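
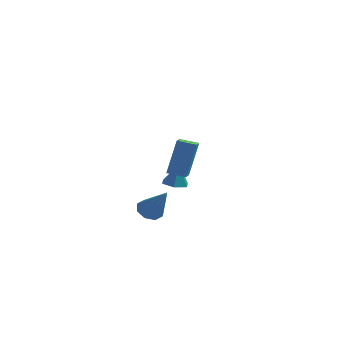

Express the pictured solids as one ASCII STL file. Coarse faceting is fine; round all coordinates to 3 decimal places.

solid 
facet normal -0.515 0.320 -0.795
outer loop
vertex -0.941 -3.602 -0.949
vertex -1.554 -3.661 -0.576
vertex -1.07 -3.138 -0.679
endloop
endfacet
facet normal 0.945 0.314 -0.088
outer loop
vertex -0.941 -3.602 -0.949
vertex -1.07 -3.138 -0.679
vertex -0.526 -4.299 1.016
endloop
endfacet
facet normal -0.514 0.319 -0.796
outer loop
vertex -1.07 -3.138 -0.679
vertex -1.554 -3.661 -0.576
vertex -1.482 -2.981 -0.35
endloop
endfacet
facet normal 0.559 0.757 0.339
outer loop
vertex -1.07 -3.138 -0.679
vertex -1.482 -2.981 -0.35
vertex -0.526 -4.299 1.016
endloop
endfacet
facet normal -0.515 0.319 -0.796
outer loop
vertex -1.482 -2.981 -0.35
vertex -1.554 -3.661 -0.576
vertex -1.937 -3.222 -0.152
endloop
endfacet
facet normal -0.059 0.698 0.714
outer loop
vertex -1.482 -2.981 -0.35
vertex -1.937 -3.222 -0.152
vertex -0.526 -4.299 1.016
endloop
endfacet
facet normal -0.514 0.320 -0.796
outer loop
vertex -1.937 -3.222 -0.152
vertex -1.554 -3.661 -0.576
vertex -2.168 -3.72 -0.203
endloop
endfacet
facet normal -0.548 0.170 0.819
outer loop
vertex -1.937 -3.222 -0.152
vertex -2.168 -3.72 -0.203
vertex -0.526 -4.299 1.016
endloop
endfacet
facet normal -0.514 0.319 -0.796
outer loop
vertex -2.168 -3.72 -0.203
vertex -1.554 -3.661 -0.576
vertex -2.039 -4.183 -0.472
endloop
endfacet
facet normal -0.620 -0.516 0.591
outer loop
vertex -2.168 -3.72 -0.203
vertex -2.039 -4.183 -0.472
vertex -0.526 -4.299 1.016
endloop
endfacet
facet normal -0.514 0.319 -0.796
outer loop
vertex -2.039 -4.183 -0.472
vertex -1.554 -3.661 -0.576
vertex -1.626 -4.34 -0.802
endloop
endfacet
facet normal -0.234 -0.958 0.163
outer loop
vertex -2.039 -4.183 -0.472
vertex -1.626 -4.34 -0.802
vertex -0.526 -4.299 1.016
endloop
endfacet
facet normal -0.514 0.319 -0.796
outer loop
vertex -1.626 -4.34 -0.802
vertex -1.554 -3.661 -0.576
vertex -1.172 -4.1 -0.999
endloop
endfacet
facet normal 0.383 -0.899 -0.212
outer loop
vertex -1.626 -4.34 -0.802
vertex -1.172 -4.1 -0.999
vertex -0.526 -4.299 1.016
endloop
endfacet
facet normal -0.515 0.319 -0.796
outer loop
vertex -1.172 -4.1 -0.999
vertex -1.554 -3.661 -0.576
vertex -0.941 -3.602 -0.949
endloop
endfacet
facet normal 0.872 -0.373 -0.316
outer loop
vertex -1.172 -4.1 -0.999
vertex -0.941 -3.602 -0.949
vertex -0.526 -4.299 1.016
endloop
endfacet
facet normal -0.144 -0.127 -0.981
outer loop
vertex -1.609 3.66 -2.139
vertex -2.158 3.184 -1.997
vertex -2.303 3.906 -2.069
endloop
endfacet
facet normal 0.346 0.899 0.268
outer loop
vertex -1.609 3.66 -2.139
vertex -2.303 3.906 -2.069
vertex -1.962 3.356 -0.663
endloop
endfacet
facet normal -0.144 -0.127 -0.981
outer loop
vertex -2.303 3.906 -2.069
vertex -2.158 3.184 -1.997
vertex -2.852 3.431 -1.927
endloop
endfacet
facet normal -0.530 0.738 0.417
outer loop
vertex -2.303 3.906 -2.069
vertex -2.852 3.431 -1.927
vertex -1.962 3.356 -0.663
endloop
endfacet
facet normal -0.144 -0.127 -0.981
outer loop
vertex -2.852 3.431 -1.927
vertex -2.158 3.184 -1.997
vertex -2.707 2.708 -1.855
endloop
endfacet
facet normal -0.816 -0.107 0.568
outer loop
vertex -2.852 3.431 -1.927
vertex -2.707 2.708 -1.855
vertex -1.962 3.356 -0.663
endloop
endfacet
facet normal -0.145 -0.126 -0.981
outer loop
vertex -2.707 2.708 -1.855
vertex -2.158 3.184 -1.997
vertex -2.013 2.462 -1.926
endloop
endfacet
facet normal -0.222 -0.792 0.569
outer loop
vertex -2.707 2.708 -1.855
vertex -2.013 2.462 -1.926
vertex -1.962 3.356 -0.663
endloop
endfacet
facet normal -0.145 -0.126 -0.981
outer loop
vertex -2.013 2.462 -1.926
vertex -2.158 3.184 -1.997
vertex -1.464 2.938 -2.068
endloop
endfacet
facet normal 0.654 -0.630 0.419
outer loop
vertex -2.013 2.462 -1.926
vertex -1.464 2.938 -2.068
vertex -1.962 3.356 -0.663
endloop
endfacet
facet normal -0.145 -0.126 -0.981
outer loop
vertex -1.464 2.938 -2.068
vertex -2.158 3.184 -1.997
vertex -1.609 3.66 -2.139
endloop
endfacet
facet normal 0.939 0.215 0.269
outer loop
vertex -1.464 2.938 -2.068
vertex -1.609 3.66 -2.139
vertex -1.962 3.356 -0.663
endloop
endfacet
facet normal -0.980 -0.052 0.190
outer loop
vertex -0.469 -2.776 3.783
vertex -0.58 -1.81 3.475
vertex -0.802 -3.42 1.887
endloop
endfacet
facet normal 0.109 -0.947 0.303
outer loop
vertex 0.14 -3.37 1.705
vertex -0.469 -2.776 3.783
vertex -0.802 -3.42 1.887
endloop
endfacet
facet normal -0.980 -0.052 0.190
outer loop
vertex -0.802 -3.42 1.887
vertex -0.58 -1.81 3.475
vertex -0.913 -2.454 1.579
endloop
endfacet
facet normal -0.164 -0.317 -0.934
outer loop
vertex -0.913 -2.454 1.579
vertex 0.14 -3.37 1.705
vertex -0.802 -3.42 1.887
endloop
endfacet
facet normal 0.164 0.317 0.934
outer loop
vertex -0.469 -2.776 3.783
vertex 0.362 -1.76 3.293
vertex -0.58 -1.81 3.475
endloop
endfacet
facet normal 0.109 -0.947 0.303
outer loop
vertex 0.473 -2.726 3.601
vertex -0.469 -2.776 3.783
vertex 0.14 -3.37 1.705
endloop
endfacet
facet normal 0.164 0.317 0.934
outer loop
vertex 0.473 -2.726 3.601
vertex 0.362 -1.76 3.293
vertex -0.469 -2.776 3.783
endloop
endfacet
facet normal -0.109 0.947 -0.303
outer loop
vertex -0.58 -1.81 3.475
vertex 0.362 -1.76 3.293
vertex -0.913 -2.454 1.579
endloop
endfacet
facet normal -0.164 -0.317 -0.934
outer loop
vertex 0.029 -2.404 1.397
vertex 0.14 -3.37 1.705
vertex -0.913 -2.454 1.579
endloop
endfacet
facet normal -0.109 0.947 -0.303
outer loop
vertex -0.913 -2.454 1.579
vertex 0.362 -1.76 3.293
vertex 0.029 -2.404 1.397
endloop
endfacet
facet normal 0.980 0.052 -0.190
outer loop
vertex 0.029 -2.404 1.397
vertex 0.473 -2.726 3.601
vertex 0.14 -3.37 1.705
endloop
endfacet
facet normal 0.980 0.052 -0.190
outer loop
vertex 0.362 -1.76 3.293
vertex 0.473 -2.726 3.601
vertex 0.029 -2.404 1.397
endloop
endfacet

endsolid


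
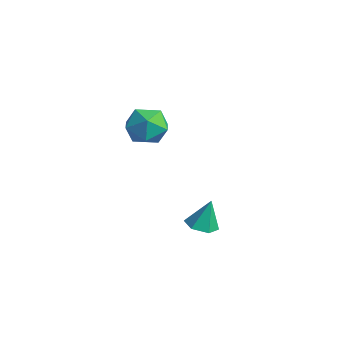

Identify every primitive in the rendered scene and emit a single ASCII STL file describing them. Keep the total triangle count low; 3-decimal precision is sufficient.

solid 
facet normal -0.963 0.155 -0.220
outer loop
vertex -3.082 1.953 1.904
vertex -3.366 1.135 2.573
vertex -3.29 2.156 2.959
endloop
endfacet
facet normal -0.592 0.762 -0.263
outer loop
vertex -3.082 1.953 1.904
vertex -3.29 2.156 2.959
vertex -2.444 2.642 2.465
endloop
endfacet
facet normal -0.069 0.668 -0.741
outer loop
vertex -3.082 1.953 1.904
vertex -2.444 2.642 2.465
vertex -1.997 1.921 1.774
endloop
endfacet
facet normal -0.119 0.002 -0.993
outer loop
vertex -3.082 1.953 1.904
vertex -1.997 1.921 1.774
vertex -2.567 0.991 1.84
endloop
endfacet
facet normal -0.672 -0.315 -0.670
outer loop
vertex -3.082 1.953 1.904
vertex -2.567 0.991 1.84
vertex -3.366 1.135 2.573
endloop
endfacet
facet normal -0.289 0.882 0.373
outer loop
vertex -2.444 2.642 2.465
vertex -3.29 2.156 2.959
vertex -2.333 2.249 3.48
endloop
endfacet
facet normal -0.891 -0.101 0.443
outer loop
vertex -3.29 2.156 2.959
vertex -3.366 1.135 2.573
vertex -2.903 1.319 3.546
endloop
endfacet
facet normal -0.419 -0.861 -0.288
outer loop
vertex -3.366 1.135 2.573
vertex -2.567 0.991 1.84
vertex -2.456 0.598 2.855
endloop
endfacet
facet normal 0.474 -0.348 -0.809
outer loop
vertex -2.567 0.991 1.84
vertex -1.997 1.921 1.774
vertex -1.61 1.084 2.361
endloop
endfacet
facet normal 0.555 0.729 -0.402
outer loop
vertex -1.997 1.921 1.774
vertex -2.444 2.642 2.465
vertex -1.534 2.105 2.747
endloop
endfacet
facet normal 0.119 -0.002 0.993
outer loop
vertex -1.818 1.287 3.416
vertex -2.333 2.249 3.48
vertex -2.903 1.319 3.546
endloop
endfacet
facet normal 0.069 -0.668 0.741
outer loop
vertex -1.818 1.287 3.416
vertex -2.903 1.319 3.546
vertex -2.456 0.598 2.855
endloop
endfacet
facet normal 0.592 -0.762 0.263
outer loop
vertex -1.818 1.287 3.416
vertex -2.456 0.598 2.855
vertex -1.61 1.084 2.361
endloop
endfacet
facet normal 0.963 -0.155 0.220
outer loop
vertex -1.818 1.287 3.416
vertex -1.61 1.084 2.361
vertex -1.534 2.105 2.747
endloop
endfacet
facet normal 0.672 0.315 0.670
outer loop
vertex -1.818 1.287 3.416
vertex -1.534 2.105 2.747
vertex -2.333 2.249 3.48
endloop
endfacet
facet normal -0.474 0.348 0.809
outer loop
vertex -2.903 1.319 3.546
vertex -2.333 2.249 3.48
vertex -3.29 2.156 2.959
endloop
endfacet
facet normal -0.555 -0.729 0.402
outer loop
vertex -2.456 0.598 2.855
vertex -2.903 1.319 3.546
vertex -3.366 1.135 2.573
endloop
endfacet
facet normal 0.289 -0.882 -0.373
outer loop
vertex -1.61 1.084 2.361
vertex -2.456 0.598 2.855
vertex -2.567 0.991 1.84
endloop
endfacet
facet normal 0.891 0.101 -0.443
outer loop
vertex -1.534 2.105 2.747
vertex -1.61 1.084 2.361
vertex -1.997 1.921 1.774
endloop
endfacet
facet normal 0.419 0.861 0.288
outer loop
vertex -2.333 2.249 3.48
vertex -1.534 2.105 2.747
vertex -2.444 2.642 2.465
endloop
endfacet
facet normal -0.050 -0.298 -0.953
outer loop
vertex 3.578 0.979 -0.264
vertex 2.845 1.079 -0.257
vertex 3.291 1.635 -0.454
endloop
endfacet
facet normal 0.859 0.448 0.247
outer loop
vertex 3.578 0.979 -0.264
vertex 3.291 1.635 -0.454
vertex 2.915 1.501 1.097
endloop
endfacet
facet normal -0.051 -0.297 -0.954
outer loop
vertex 3.291 1.635 -0.454
vertex 2.845 1.079 -0.257
vertex 2.558 1.735 -0.446
endloop
endfacet
facet normal 0.135 0.984 0.118
outer loop
vertex 3.291 1.635 -0.454
vertex 2.558 1.735 -0.446
vertex 2.915 1.501 1.097
endloop
endfacet
facet normal -0.049 -0.296 -0.954
outer loop
vertex 2.558 1.735 -0.446
vertex 2.845 1.079 -0.257
vertex 2.111 1.179 -0.25
endloop
endfacet
facet normal -0.705 0.659 0.263
outer loop
vertex 2.558 1.735 -0.446
vertex 2.111 1.179 -0.25
vertex 2.915 1.501 1.097
endloop
endfacet
facet normal -0.050 -0.298 -0.953
outer loop
vertex 2.111 1.179 -0.25
vertex 2.845 1.079 -0.257
vertex 2.398 0.523 -0.06
endloop
endfacet
facet normal -0.819 -0.203 0.537
outer loop
vertex 2.111 1.179 -0.25
vertex 2.398 0.523 -0.06
vertex 2.915 1.501 1.097
endloop
endfacet
facet normal -0.051 -0.297 -0.954
outer loop
vertex 2.398 0.523 -0.06
vertex 2.845 1.079 -0.257
vertex 3.131 0.423 -0.068
endloop
endfacet
facet normal -0.094 -0.739 0.667
outer loop
vertex 2.398 0.523 -0.06
vertex 3.131 0.423 -0.068
vertex 2.915 1.501 1.097
endloop
endfacet
facet normal -0.050 -0.296 -0.954
outer loop
vertex 3.131 0.423 -0.068
vertex 2.845 1.079 -0.257
vertex 3.578 0.979 -0.264
endloop
endfacet
facet normal 0.745 -0.415 0.522
outer loop
vertex 3.131 0.423 -0.068
vertex 3.578 0.979 -0.264
vertex 2.915 1.501 1.097
endloop
endfacet

endsolid


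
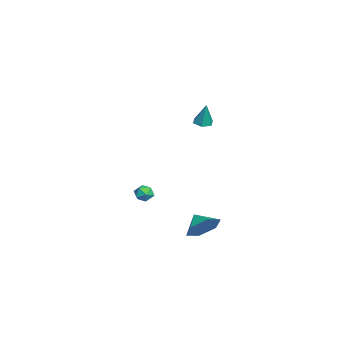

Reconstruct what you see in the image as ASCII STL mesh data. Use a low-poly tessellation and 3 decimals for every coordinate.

solid 
facet normal -0.234 -0.132 -0.963
outer loop
vertex -1.941 3.431 2.767
vertex -2.256 2.976 2.906
vertex -2.494 3.494 2.893
endloop
endfacet
facet normal 0.150 0.974 0.171
outer loop
vertex -1.941 3.431 2.767
vertex -2.494 3.494 2.893
vertex -1.924 3.164 4.274
endloop
endfacet
facet normal -0.233 -0.131 -0.964
outer loop
vertex -2.494 3.494 2.893
vertex -2.256 2.976 2.906
vertex -2.808 3.039 3.031
endloop
endfacet
facet normal -0.680 0.598 0.424
outer loop
vertex -2.494 3.494 2.893
vertex -2.808 3.039 3.031
vertex -1.924 3.164 4.274
endloop
endfacet
facet normal -0.233 -0.133 -0.963
outer loop
vertex -2.808 3.039 3.031
vertex -2.256 2.976 2.906
vertex -2.57 2.521 3.045
endloop
endfacet
facet normal -0.753 -0.331 0.569
outer loop
vertex -2.808 3.039 3.031
vertex -2.57 2.521 3.045
vertex -1.924 3.164 4.274
endloop
endfacet
facet normal -0.233 -0.133 -0.963
outer loop
vertex -2.57 2.521 3.045
vertex -2.256 2.976 2.906
vertex -2.018 2.458 2.92
endloop
endfacet
facet normal 0.003 -0.887 0.462
outer loop
vertex -2.57 2.521 3.045
vertex -2.018 2.458 2.92
vertex -1.924 3.164 4.274
endloop
endfacet
facet normal -0.233 -0.133 -0.963
outer loop
vertex -2.018 2.458 2.92
vertex -2.256 2.976 2.906
vertex -1.703 2.913 2.781
endloop
endfacet
facet normal 0.833 -0.513 0.209
outer loop
vertex -2.018 2.458 2.92
vertex -1.703 2.913 2.781
vertex -1.924 3.164 4.274
endloop
endfacet
facet normal -0.233 -0.133 -0.963
outer loop
vertex -1.703 2.913 2.781
vertex -2.256 2.976 2.906
vertex -1.941 3.431 2.767
endloop
endfacet
facet normal 0.906 0.418 0.064
outer loop
vertex -1.703 2.913 2.781
vertex -1.941 3.431 2.767
vertex -1.924 3.164 4.274
endloop
endfacet
facet normal -0.866 0.335 -0.371
outer loop
vertex -4.055 -0.019 -3.687
vertex -4.368 -0.442 -3.338
vertex -4.246 0.131 -3.105
endloop
endfacet
facet normal -0.381 0.858 -0.346
outer loop
vertex -4.055 -0.019 -3.687
vertex -4.246 0.131 -3.105
vertex -3.673 0.305 -3.304
endloop
endfacet
facet normal 0.183 0.653 -0.735
outer loop
vertex -4.055 -0.019 -3.687
vertex -3.673 0.305 -3.304
vertex -3.441 -0.161 -3.66
endloop
endfacet
facet normal 0.045 0.006 -0.999
outer loop
vertex -4.055 -0.019 -3.687
vertex -3.441 -0.161 -3.66
vertex -3.87 -0.623 -3.682
endloop
endfacet
facet normal -0.604 -0.191 -0.774
outer loop
vertex -4.055 -0.019 -3.687
vertex -3.87 -0.623 -3.682
vertex -4.368 -0.442 -3.338
endloop
endfacet
facet normal -0.168 0.929 0.330
outer loop
vertex -3.673 0.305 -3.304
vertex -4.246 0.131 -3.105
vertex -3.75 0.083 -2.718
endloop
endfacet
facet normal -0.953 0.084 0.292
outer loop
vertex -4.246 0.131 -3.105
vertex -4.368 -0.442 -3.338
vertex -4.179 -0.379 -2.74
endloop
endfacet
facet normal -0.528 -0.769 -0.361
outer loop
vertex -4.368 -0.442 -3.338
vertex -3.87 -0.623 -3.682
vertex -3.947 -0.845 -3.096
endloop
endfacet
facet normal 0.522 -0.450 -0.725
outer loop
vertex -3.87 -0.623 -3.682
vertex -3.441 -0.161 -3.66
vertex -3.374 -0.671 -3.295
endloop
endfacet
facet normal 0.744 0.598 -0.298
outer loop
vertex -3.441 -0.161 -3.66
vertex -3.673 0.305 -3.304
vertex -3.252 -0.098 -3.062
endloop
endfacet
facet normal -0.045 -0.006 0.999
outer loop
vertex -3.565 -0.521 -2.713
vertex -3.75 0.083 -2.718
vertex -4.179 -0.379 -2.74
endloop
endfacet
facet normal -0.183 -0.653 0.735
outer loop
vertex -3.565 -0.521 -2.713
vertex -4.179 -0.379 -2.74
vertex -3.947 -0.845 -3.096
endloop
endfacet
facet normal 0.381 -0.858 0.346
outer loop
vertex -3.565 -0.521 -2.713
vertex -3.947 -0.845 -3.096
vertex -3.374 -0.671 -3.295
endloop
endfacet
facet normal 0.866 -0.335 0.371
outer loop
vertex -3.565 -0.521 -2.713
vertex -3.374 -0.671 -3.295
vertex -3.252 -0.098 -3.062
endloop
endfacet
facet normal 0.604 0.191 0.774
outer loop
vertex -3.565 -0.521 -2.713
vertex -3.252 -0.098 -3.062
vertex -3.75 0.083 -2.718
endloop
endfacet
facet normal -0.522 0.450 0.725
outer loop
vertex -4.179 -0.379 -2.74
vertex -3.75 0.083 -2.718
vertex -4.246 0.131 -3.105
endloop
endfacet
facet normal -0.744 -0.598 0.298
outer loop
vertex -3.947 -0.845 -3.096
vertex -4.179 -0.379 -2.74
vertex -4.368 -0.442 -3.338
endloop
endfacet
facet normal 0.168 -0.929 -0.330
outer loop
vertex -3.374 -0.671 -3.295
vertex -3.947 -0.845 -3.096
vertex -3.87 -0.623 -3.682
endloop
endfacet
facet normal 0.953 -0.084 -0.292
outer loop
vertex -3.252 -0.098 -3.062
vertex -3.374 -0.671 -3.295
vertex -3.441 -0.161 -3.66
endloop
endfacet
facet normal 0.528 0.769 0.361
outer loop
vertex -3.75 0.083 -2.718
vertex -3.252 -0.098 -3.062
vertex -3.673 0.305 -3.304
endloop
endfacet
facet normal 0.686 0.472 -0.553
outer loop
vertex 0.859 3.327 -2.943
vertex 0.327 3.08 -3.814
vertex 0.118 3.976 -3.308
endloop
endfacet
facet normal -0.301 0.183 0.936
outer loop
vertex 0.859 3.327 -2.943
vertex 0.118 3.976 -3.308
vertex -0.427 2.56 -3.206
endloop
endfacet
facet normal 0.686 0.472 -0.553
outer loop
vertex 0.118 3.976 -3.308
vertex 0.327 3.08 -3.814
vertex -0.414 3.729 -4.179
endloop
endfacet
facet normal -0.840 0.353 0.413
outer loop
vertex 0.118 3.976 -3.308
vertex -0.414 3.729 -4.179
vertex -0.427 2.56 -3.206
endloop
endfacet
facet normal 0.686 0.472 -0.553
outer loop
vertex -0.414 3.729 -4.179
vertex 0.327 3.08 -3.814
vertex -0.205 2.833 -4.685
endloop
endfacet
facet normal -0.977 -0.131 -0.171
outer loop
vertex -0.414 3.729 -4.179
vertex -0.205 2.833 -4.685
vertex -0.427 2.56 -3.206
endloop
endfacet
facet normal 0.686 0.473 -0.553
outer loop
vertex -0.205 2.833 -4.685
vertex 0.327 3.08 -3.814
vertex 0.536 2.184 -4.321
endloop
endfacet
facet normal -0.574 -0.785 -0.231
outer loop
vertex -0.205 2.833 -4.685
vertex 0.536 2.184 -4.321
vertex -0.427 2.56 -3.206
endloop
endfacet
facet normal 0.686 0.473 -0.553
outer loop
vertex 0.536 2.184 -4.321
vertex 0.327 3.08 -3.814
vertex 1.068 2.431 -3.45
endloop
endfacet
facet normal -0.035 -0.956 0.292
outer loop
vertex 0.536 2.184 -4.321
vertex 1.068 2.431 -3.45
vertex -0.427 2.56 -3.206
endloop
endfacet
facet normal 0.686 0.473 -0.553
outer loop
vertex 1.068 2.431 -3.45
vertex 0.327 3.08 -3.814
vertex 0.859 3.327 -2.943
endloop
endfacet
facet normal 0.102 -0.472 0.876
outer loop
vertex 1.068 2.431 -3.45
vertex 0.859 3.327 -2.943
vertex -0.427 2.56 -3.206
endloop
endfacet

endsolid


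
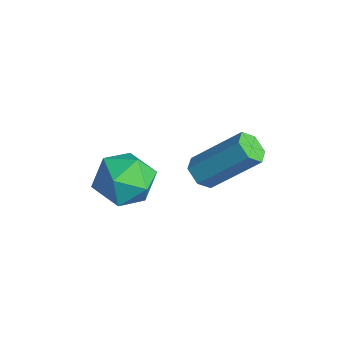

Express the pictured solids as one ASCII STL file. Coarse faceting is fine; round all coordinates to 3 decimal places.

solid 
facet normal -0.362 -0.630 -0.687
outer loop
vertex -2.771 2.455 0.884
vertex -3.221 2.768 0.834
vertex -2.783 2.863 0.516
endloop
endfacet
facet normal 0.932 -0.228 -0.283
outer loop
vertex -2.771 2.455 0.884
vertex -2.783 2.863 0.516
vertex -2.09 3.64 2.175
endloop
endfacet
facet normal 0.932 -0.228 -0.283
outer loop
vertex -2.09 3.64 2.175
vertex -2.783 2.863 0.516
vertex -2.102 4.048 1.807
endloop
endfacet
facet normal 0.363 0.630 0.687
outer loop
vertex -2.09 3.64 2.175
vertex -2.102 4.048 1.807
vertex -2.539 3.952 2.126
endloop
endfacet
facet normal -0.362 -0.630 -0.687
outer loop
vertex -2.783 2.863 0.516
vertex -3.221 2.768 0.834
vertex -3.233 3.176 0.466
endloop
endfacet
facet normal 0.448 0.528 -0.721
outer loop
vertex -2.783 2.863 0.516
vertex -3.233 3.176 0.466
vertex -2.102 4.048 1.807
endloop
endfacet
facet normal 0.448 0.528 -0.721
outer loop
vertex -2.102 4.048 1.807
vertex -3.233 3.176 0.466
vertex -2.552 4.361 1.757
endloop
endfacet
facet normal 0.362 0.631 0.686
outer loop
vertex -2.102 4.048 1.807
vertex -2.552 4.361 1.757
vertex -2.539 3.952 2.126
endloop
endfacet
facet normal -0.363 -0.630 -0.687
outer loop
vertex -3.233 3.176 0.466
vertex -3.221 2.768 0.834
vertex -3.67 3.08 0.785
endloop
endfacet
facet normal -0.486 0.756 -0.438
outer loop
vertex -3.233 3.176 0.466
vertex -3.67 3.08 0.785
vertex -2.552 4.361 1.757
endloop
endfacet
facet normal -0.486 0.756 -0.438
outer loop
vertex -2.552 4.361 1.757
vertex -3.67 3.08 0.785
vertex -2.989 4.265 2.076
endloop
endfacet
facet normal 0.362 0.631 0.686
outer loop
vertex -2.552 4.361 1.757
vertex -2.989 4.265 2.076
vertex -2.539 3.952 2.126
endloop
endfacet
facet normal -0.363 -0.630 -0.687
outer loop
vertex -3.67 3.08 0.785
vertex -3.221 2.768 0.834
vertex -3.658 2.672 1.153
endloop
endfacet
facet normal -0.932 0.228 0.283
outer loop
vertex -3.67 3.08 0.785
vertex -3.658 2.672 1.153
vertex -2.989 4.265 2.076
endloop
endfacet
facet normal -0.932 0.228 0.283
outer loop
vertex -2.989 4.265 2.076
vertex -3.658 2.672 1.153
vertex -2.977 3.857 2.444
endloop
endfacet
facet normal 0.362 0.630 0.687
outer loop
vertex -2.989 4.265 2.076
vertex -2.977 3.857 2.444
vertex -2.539 3.952 2.126
endloop
endfacet
facet normal -0.362 -0.631 -0.686
outer loop
vertex -3.658 2.672 1.153
vertex -3.221 2.768 0.834
vertex -3.208 2.359 1.203
endloop
endfacet
facet normal -0.448 -0.528 0.721
outer loop
vertex -3.658 2.672 1.153
vertex -3.208 2.359 1.203
vertex -2.977 3.857 2.444
endloop
endfacet
facet normal -0.448 -0.528 0.721
outer loop
vertex -2.977 3.857 2.444
vertex -3.208 2.359 1.203
vertex -2.527 3.544 2.494
endloop
endfacet
facet normal 0.362 0.630 0.687
outer loop
vertex -2.977 3.857 2.444
vertex -2.527 3.544 2.494
vertex -2.539 3.952 2.126
endloop
endfacet
facet normal -0.362 -0.631 -0.686
outer loop
vertex -3.208 2.359 1.203
vertex -3.221 2.768 0.834
vertex -2.771 2.455 0.884
endloop
endfacet
facet normal 0.486 -0.756 0.438
outer loop
vertex -3.208 2.359 1.203
vertex -2.771 2.455 0.884
vertex -2.527 3.544 2.494
endloop
endfacet
facet normal 0.486 -0.756 0.438
outer loop
vertex -2.527 3.544 2.494
vertex -2.771 2.455 0.884
vertex -2.09 3.64 2.175
endloop
endfacet
facet normal 0.363 0.630 0.687
outer loop
vertex -2.527 3.544 2.494
vertex -2.09 3.64 2.175
vertex -2.539 3.952 2.126
endloop
endfacet
facet normal 0.493 0.711 0.501
outer loop
vertex -3.674 1.662 0.922
vertex -3.65 1.088 1.713
vertex -2.925 1.048 1.057
endloop
endfacet
facet normal 0.643 0.741 -0.195
outer loop
vertex -3.674 1.662 0.922
vertex -2.925 1.048 1.057
vertex -3.316 1.153 0.167
endloop
endfacet
facet normal 0.030 0.835 -0.549
outer loop
vertex -3.674 1.662 0.922
vertex -3.316 1.153 0.167
vertex -4.283 1.257 0.273
endloop
endfacet
facet normal -0.499 0.864 -0.071
outer loop
vertex -3.674 1.662 0.922
vertex -4.283 1.257 0.273
vertex -4.489 1.216 1.228
endloop
endfacet
facet normal -0.214 0.788 0.578
outer loop
vertex -3.674 1.662 0.922
vertex -4.489 1.216 1.228
vertex -3.65 1.088 1.713
endloop
endfacet
facet normal 0.915 0.110 -0.389
outer loop
vertex -3.316 1.153 0.167
vertex -2.925 1.048 1.057
vertex -3.071 0.264 0.492
endloop
endfacet
facet normal 0.672 0.063 0.738
outer loop
vertex -2.925 1.048 1.057
vertex -3.65 1.088 1.713
vertex -3.277 0.223 1.447
endloop
endfacet
facet normal -0.470 0.186 0.863
outer loop
vertex -3.65 1.088 1.713
vertex -4.489 1.216 1.228
vertex -4.244 0.327 1.553
endloop
endfacet
facet normal -0.932 0.309 -0.188
outer loop
vertex -4.489 1.216 1.228
vertex -4.283 1.257 0.273
vertex -4.635 0.432 0.663
endloop
endfacet
facet normal -0.077 0.262 -0.962
outer loop
vertex -4.283 1.257 0.273
vertex -3.316 1.153 0.167
vertex -3.91 0.392 0.007
endloop
endfacet
facet normal 0.499 -0.864 0.071
outer loop
vertex -3.886 -0.182 0.798
vertex -3.071 0.264 0.492
vertex -3.277 0.223 1.447
endloop
endfacet
facet normal -0.030 -0.835 0.549
outer loop
vertex -3.886 -0.182 0.798
vertex -3.277 0.223 1.447
vertex -4.244 0.327 1.553
endloop
endfacet
facet normal -0.643 -0.741 0.195
outer loop
vertex -3.886 -0.182 0.798
vertex -4.244 0.327 1.553
vertex -4.635 0.432 0.663
endloop
endfacet
facet normal -0.493 -0.711 -0.501
outer loop
vertex -3.886 -0.182 0.798
vertex -4.635 0.432 0.663
vertex -3.91 0.392 0.007
endloop
endfacet
facet normal 0.214 -0.788 -0.578
outer loop
vertex -3.886 -0.182 0.798
vertex -3.91 0.392 0.007
vertex -3.071 0.264 0.492
endloop
endfacet
facet normal 0.932 -0.309 0.188
outer loop
vertex -3.277 0.223 1.447
vertex -3.071 0.264 0.492
vertex -2.925 1.048 1.057
endloop
endfacet
facet normal 0.077 -0.262 0.962
outer loop
vertex -4.244 0.327 1.553
vertex -3.277 0.223 1.447
vertex -3.65 1.088 1.713
endloop
endfacet
facet normal -0.915 -0.110 0.389
outer loop
vertex -4.635 0.432 0.663
vertex -4.244 0.327 1.553
vertex -4.489 1.216 1.228
endloop
endfacet
facet normal -0.672 -0.063 -0.738
outer loop
vertex -3.91 0.392 0.007
vertex -4.635 0.432 0.663
vertex -4.283 1.257 0.273
endloop
endfacet
facet normal 0.470 -0.186 -0.863
outer loop
vertex -3.071 0.264 0.492
vertex -3.91 0.392 0.007
vertex -3.316 1.153 0.167
endloop
endfacet

endsolid


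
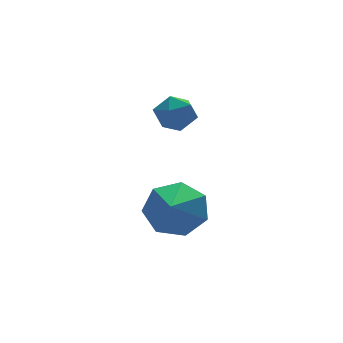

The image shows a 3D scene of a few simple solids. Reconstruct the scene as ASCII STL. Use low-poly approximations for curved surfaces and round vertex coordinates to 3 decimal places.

solid 
facet normal -0.887 0.280 -0.368
outer loop
vertex -0.466 3.965 2.746
vertex -0.753 3.286 2.921
vertex -0.783 3.851 3.424
endloop
endfacet
facet normal -0.530 0.842 -0.106
outer loop
vertex -0.466 3.965 2.746
vertex -0.783 3.851 3.424
vertex -0.141 4.248 3.368
endloop
endfacet
facet normal 0.092 0.887 -0.452
outer loop
vertex -0.466 3.965 2.746
vertex -0.141 4.248 3.368
vertex 0.286 3.929 2.829
endloop
endfacet
facet normal 0.119 0.355 -0.927
outer loop
vertex -0.466 3.965 2.746
vertex 0.286 3.929 2.829
vertex -0.093 3.335 2.553
endloop
endfacet
facet normal -0.486 -0.020 -0.874
outer loop
vertex -0.466 3.965 2.746
vertex -0.093 3.335 2.553
vertex -0.753 3.286 2.921
endloop
endfacet
facet normal -0.390 0.713 0.582
outer loop
vertex -0.141 4.248 3.368
vertex -0.783 3.851 3.424
vertex -0.227 3.745 3.927
endloop
endfacet
facet normal -0.968 -0.193 0.159
outer loop
vertex -0.783 3.851 3.424
vertex -0.753 3.286 2.921
vertex -0.606 3.151 3.651
endloop
endfacet
facet normal -0.318 -0.680 -0.661
outer loop
vertex -0.753 3.286 2.921
vertex -0.093 3.335 2.553
vertex -0.179 2.832 3.112
endloop
endfacet
facet normal 0.661 -0.075 -0.747
outer loop
vertex -0.093 3.335 2.553
vertex 0.286 3.929 2.829
vertex 0.463 3.229 3.056
endloop
endfacet
facet normal 0.616 0.788 0.022
outer loop
vertex 0.286 3.929 2.829
vertex -0.141 4.248 3.368
vertex 0.433 3.794 3.559
endloop
endfacet
facet normal -0.119 -0.355 0.927
outer loop
vertex 0.146 3.115 3.734
vertex -0.227 3.745 3.927
vertex -0.606 3.151 3.651
endloop
endfacet
facet normal -0.092 -0.887 0.452
outer loop
vertex 0.146 3.115 3.734
vertex -0.606 3.151 3.651
vertex -0.179 2.832 3.112
endloop
endfacet
facet normal 0.530 -0.842 0.106
outer loop
vertex 0.146 3.115 3.734
vertex -0.179 2.832 3.112
vertex 0.463 3.229 3.056
endloop
endfacet
facet normal 0.887 -0.280 0.368
outer loop
vertex 0.146 3.115 3.734
vertex 0.463 3.229 3.056
vertex 0.433 3.794 3.559
endloop
endfacet
facet normal 0.486 0.020 0.874
outer loop
vertex 0.146 3.115 3.734
vertex 0.433 3.794 3.559
vertex -0.227 3.745 3.927
endloop
endfacet
facet normal -0.661 0.075 0.747
outer loop
vertex -0.606 3.151 3.651
vertex -0.227 3.745 3.927
vertex -0.783 3.851 3.424
endloop
endfacet
facet normal -0.616 -0.788 -0.022
outer loop
vertex -0.179 2.832 3.112
vertex -0.606 3.151 3.651
vertex -0.753 3.286 2.921
endloop
endfacet
facet normal 0.390 -0.713 -0.582
outer loop
vertex 0.463 3.229 3.056
vertex -0.179 2.832 3.112
vertex -0.093 3.335 2.553
endloop
endfacet
facet normal 0.968 0.193 -0.159
outer loop
vertex 0.433 3.794 3.559
vertex 0.463 3.229 3.056
vertex 0.286 3.929 2.829
endloop
endfacet
facet normal 0.318 0.680 0.661
outer loop
vertex -0.227 3.745 3.927
vertex 0.433 3.794 3.559
vertex -0.141 4.248 3.368
endloop
endfacet
facet normal 0.477 0.680 -0.557
outer loop
vertex 0.22 2.292 0.082
vertex -0.694 2.546 -0.391
vertex -0.265 2.962 0.484
endloop
endfacet
facet normal 0.409 -0.233 0.882
outer loop
vertex 0.22 2.292 0.082
vertex -0.265 2.962 0.484
vertex -1.586 1.274 0.651
endloop
endfacet
facet normal 0.476 0.680 -0.557
outer loop
vertex -0.265 2.962 0.484
vertex -0.694 2.546 -0.391
vertex -1.073 3.318 0.228
endloop
endfacet
facet normal -0.193 0.245 0.950
outer loop
vertex -0.265 2.962 0.484
vertex -1.073 3.318 0.228
vertex -1.586 1.274 0.651
endloop
endfacet
facet normal 0.476 0.680 -0.557
outer loop
vertex -1.073 3.318 0.228
vertex -0.694 2.546 -0.391
vertex -1.596 3.093 -0.494
endloop
endfacet
facet normal -0.814 0.306 0.494
outer loop
vertex -1.073 3.318 0.228
vertex -1.596 3.093 -0.494
vertex -1.586 1.274 0.651
endloop
endfacet
facet normal 0.476 0.680 -0.557
outer loop
vertex -1.596 3.093 -0.494
vertex -0.694 2.546 -0.391
vertex -1.44 2.456 -1.139
endloop
endfacet
facet normal -0.985 -0.096 -0.144
outer loop
vertex -1.596 3.093 -0.494
vertex -1.44 2.456 -1.139
vertex -1.586 1.274 0.651
endloop
endfacet
facet normal 0.477 0.680 -0.557
outer loop
vertex -1.44 2.456 -1.139
vertex -0.694 2.546 -0.391
vertex -0.722 1.886 -1.22
endloop
endfacet
facet normal -0.577 -0.659 -0.482
outer loop
vertex -1.44 2.456 -1.139
vertex -0.722 1.886 -1.22
vertex -1.586 1.274 0.651
endloop
endfacet
facet normal 0.477 0.680 -0.557
outer loop
vertex -0.722 1.886 -1.22
vertex -0.694 2.546 -0.391
vertex 0.016 1.813 -0.677
endloop
endfacet
facet normal 0.101 -0.958 -0.267
outer loop
vertex -0.722 1.886 -1.22
vertex 0.016 1.813 -0.677
vertex -1.586 1.274 0.651
endloop
endfacet
facet normal 0.477 0.680 -0.557
outer loop
vertex 0.016 1.813 -0.677
vertex -0.694 2.546 -0.391
vertex 0.22 2.292 0.082
endloop
endfacet
facet normal 0.541 -0.769 0.340
outer loop
vertex 0.016 1.813 -0.677
vertex 0.22 2.292 0.082
vertex -1.586 1.274 0.651
endloop
endfacet

endsolid


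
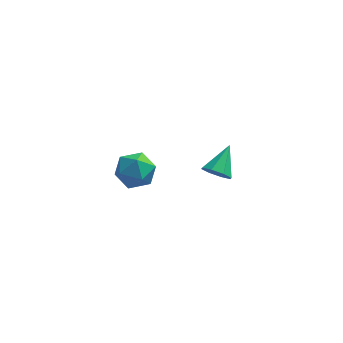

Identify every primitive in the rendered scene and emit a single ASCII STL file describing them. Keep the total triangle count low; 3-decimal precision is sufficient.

solid 
facet normal -0.311 -0.768 -0.559
outer loop
vertex -0.053 1.289 -3.412
vertex -0.63 1.541 -3.437
vertex -0.108 1.585 -3.788
endloop
endfacet
facet normal 0.990 0.140 -0.035
outer loop
vertex -0.053 1.289 -3.412
vertex -0.108 1.585 -3.788
vertex -0.21 2.579 -2.683
endloop
endfacet
facet normal -0.312 -0.768 -0.560
outer loop
vertex -0.108 1.585 -3.788
vertex -0.63 1.541 -3.437
vertex -0.469 1.856 -3.959
endloop
endfacet
facet normal 0.662 0.587 -0.467
outer loop
vertex -0.108 1.585 -3.788
vertex -0.469 1.856 -3.959
vertex -0.21 2.579 -2.683
endloop
endfacet
facet normal -0.310 -0.769 -0.559
outer loop
vertex -0.469 1.856 -3.959
vertex -0.63 1.541 -3.437
vertex -0.924 1.942 -3.825
endloop
endfacet
facet normal 0.018 0.868 -0.496
outer loop
vertex -0.469 1.856 -3.959
vertex -0.924 1.942 -3.825
vertex -0.21 2.579 -2.683
endloop
endfacet
facet normal -0.311 -0.769 -0.559
outer loop
vertex -0.924 1.942 -3.825
vertex -0.63 1.541 -3.437
vertex -1.207 1.793 -3.463
endloop
endfacet
facet normal -0.564 0.819 -0.104
outer loop
vertex -0.924 1.942 -3.825
vertex -1.207 1.793 -3.463
vertex -0.21 2.579 -2.683
endloop
endfacet
facet normal -0.311 -0.769 -0.559
outer loop
vertex -1.207 1.793 -3.463
vertex -0.63 1.541 -3.437
vertex -1.151 1.497 -3.087
endloop
endfacet
facet normal -0.743 0.468 0.479
outer loop
vertex -1.207 1.793 -3.463
vertex -1.151 1.497 -3.087
vertex -0.21 2.579 -2.683
endloop
endfacet
facet normal -0.311 -0.769 -0.559
outer loop
vertex -1.151 1.497 -3.087
vertex -0.63 1.541 -3.437
vertex -0.791 1.227 -2.916
endloop
endfacet
facet normal -0.416 0.022 0.909
outer loop
vertex -1.151 1.497 -3.087
vertex -0.791 1.227 -2.916
vertex -0.21 2.579 -2.683
endloop
endfacet
facet normal -0.310 -0.769 -0.559
outer loop
vertex -0.791 1.227 -2.916
vertex -0.63 1.541 -3.437
vertex -0.336 1.141 -3.05
endloop
endfacet
facet normal 0.227 -0.259 0.939
outer loop
vertex -0.791 1.227 -2.916
vertex -0.336 1.141 -3.05
vertex -0.21 2.579 -2.683
endloop
endfacet
facet normal -0.312 -0.769 -0.558
outer loop
vertex -0.336 1.141 -3.05
vertex -0.63 1.541 -3.437
vertex -0.053 1.289 -3.412
endloop
endfacet
facet normal 0.810 -0.211 0.547
outer loop
vertex -0.336 1.141 -3.05
vertex -0.053 1.289 -3.412
vertex -0.21 2.579 -2.683
endloop
endfacet
facet normal -0.160 0.388 0.908
outer loop
vertex -2.969 -2.142 1.266
vertex -3.698 -2.469 1.277
vertex -3.073 -2.877 1.562
endloop
endfacet
facet normal 0.533 0.250 0.808
outer loop
vertex -2.969 -2.142 1.266
vertex -3.073 -2.877 1.562
vertex -2.442 -2.718 1.097
endloop
endfacet
facet normal 0.750 0.617 0.236
outer loop
vertex -2.969 -2.142 1.266
vertex -2.442 -2.718 1.097
vertex -2.678 -2.212 0.525
endloop
endfacet
facet normal 0.192 0.981 -0.017
outer loop
vertex -2.969 -2.142 1.266
vertex -2.678 -2.212 0.525
vertex -3.455 -2.058 0.636
endloop
endfacet
facet normal -0.371 0.839 0.398
outer loop
vertex -2.969 -2.142 1.266
vertex -3.455 -2.058 0.636
vertex -3.698 -2.469 1.277
endloop
endfacet
facet normal 0.601 -0.445 0.664
outer loop
vertex -2.442 -2.718 1.097
vertex -3.073 -2.877 1.562
vertex -2.845 -3.402 1.004
endloop
endfacet
facet normal -0.521 -0.222 0.824
outer loop
vertex -3.073 -2.877 1.562
vertex -3.698 -2.469 1.277
vertex -3.622 -3.248 1.115
endloop
endfacet
facet normal -0.862 0.508 -0.001
outer loop
vertex -3.698 -2.469 1.277
vertex -3.455 -2.058 0.636
vertex -3.858 -2.742 0.543
endloop
endfacet
facet normal 0.050 0.738 -0.673
outer loop
vertex -3.455 -2.058 0.636
vertex -2.678 -2.212 0.525
vertex -3.227 -2.583 0.078
endloop
endfacet
facet normal 0.953 0.148 -0.263
outer loop
vertex -2.678 -2.212 0.525
vertex -2.442 -2.718 1.097
vertex -2.602 -2.991 0.363
endloop
endfacet
facet normal -0.192 -0.981 0.017
outer loop
vertex -3.331 -3.318 0.374
vertex -2.845 -3.402 1.004
vertex -3.622 -3.248 1.115
endloop
endfacet
facet normal -0.750 -0.617 -0.236
outer loop
vertex -3.331 -3.318 0.374
vertex -3.622 -3.248 1.115
vertex -3.858 -2.742 0.543
endloop
endfacet
facet normal -0.533 -0.250 -0.808
outer loop
vertex -3.331 -3.318 0.374
vertex -3.858 -2.742 0.543
vertex -3.227 -2.583 0.078
endloop
endfacet
facet normal 0.160 -0.388 -0.908
outer loop
vertex -3.331 -3.318 0.374
vertex -3.227 -2.583 0.078
vertex -2.602 -2.991 0.363
endloop
endfacet
facet normal 0.371 -0.839 -0.398
outer loop
vertex -3.331 -3.318 0.374
vertex -2.602 -2.991 0.363
vertex -2.845 -3.402 1.004
endloop
endfacet
facet normal -0.050 -0.738 0.673
outer loop
vertex -3.622 -3.248 1.115
vertex -2.845 -3.402 1.004
vertex -3.073 -2.877 1.562
endloop
endfacet
facet normal -0.953 -0.148 0.263
outer loop
vertex -3.858 -2.742 0.543
vertex -3.622 -3.248 1.115
vertex -3.698 -2.469 1.277
endloop
endfacet
facet normal -0.601 0.445 -0.664
outer loop
vertex -3.227 -2.583 0.078
vertex -3.858 -2.742 0.543
vertex -3.455 -2.058 0.636
endloop
endfacet
facet normal 0.521 0.222 -0.824
outer loop
vertex -2.602 -2.991 0.363
vertex -3.227 -2.583 0.078
vertex -2.678 -2.212 0.525
endloop
endfacet
facet normal 0.862 -0.508 0.001
outer loop
vertex -2.845 -3.402 1.004
vertex -2.602 -2.991 0.363
vertex -2.442 -2.718 1.097
endloop
endfacet

endsolid


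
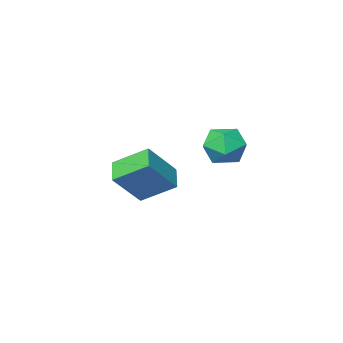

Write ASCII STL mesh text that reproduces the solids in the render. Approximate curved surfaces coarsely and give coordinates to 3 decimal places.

solid 
facet normal -0.592 0.614 0.522
outer loop
vertex -0.328 -3.126 -1.58
vertex 1.139 -3.07 0.018
vertex 0.269 -2.053 -2.165
endloop
endfacet
facet normal -0.676 -0.026 -0.737
outer loop
vertex 1.441 -3.27 -3.198
vertex -0.328 -3.126 -1.58
vertex 0.269 -2.053 -2.165
endloop
endfacet
facet normal -0.592 0.614 0.522
outer loop
vertex 0.269 -2.053 -2.165
vertex 1.139 -3.07 0.018
vertex 1.736 -1.998 -0.567
endloop
endfacet
facet normal 0.439 0.788 -0.430
outer loop
vertex 1.736 -1.998 -0.567
vertex 1.441 -3.27 -3.198
vertex 0.269 -2.053 -2.165
endloop
endfacet
facet normal -0.439 -0.788 0.431
outer loop
vertex -0.328 -3.126 -1.58
vertex 2.311 -4.287 -1.015
vertex 1.139 -3.07 0.018
endloop
endfacet
facet normal -0.676 -0.026 -0.737
outer loop
vertex 0.844 -4.342 -2.613
vertex -0.328 -3.126 -1.58
vertex 1.441 -3.27 -3.198
endloop
endfacet
facet normal -0.439 -0.789 0.430
outer loop
vertex 0.844 -4.342 -2.613
vertex 2.311 -4.287 -1.015
vertex -0.328 -3.126 -1.58
endloop
endfacet
facet normal 0.676 0.026 0.737
outer loop
vertex 1.139 -3.07 0.018
vertex 2.311 -4.287 -1.015
vertex 1.736 -1.998 -0.567
endloop
endfacet
facet normal 0.439 0.789 -0.431
outer loop
vertex 2.908 -3.214 -1.6
vertex 1.441 -3.27 -3.198
vertex 1.736 -1.998 -0.567
endloop
endfacet
facet normal 0.676 0.026 0.737
outer loop
vertex 1.736 -1.998 -0.567
vertex 2.311 -4.287 -1.015
vertex 2.908 -3.214 -1.6
endloop
endfacet
facet normal 0.592 -0.614 -0.522
outer loop
vertex 2.908 -3.214 -1.6
vertex 0.844 -4.342 -2.613
vertex 1.441 -3.27 -3.198
endloop
endfacet
facet normal 0.592 -0.614 -0.522
outer loop
vertex 2.311 -4.287 -1.015
vertex 0.844 -4.342 -2.613
vertex 2.908 -3.214 -1.6
endloop
endfacet
facet normal -0.730 0.625 -0.277
outer loop
vertex 0.073 2.629 0.841
vertex -0.661 2.036 1.435
vertex -0.115 2.884 1.91
endloop
endfacet
facet normal -0.102 0.964 -0.248
outer loop
vertex 0.073 2.629 0.841
vertex -0.115 2.884 1.91
vertex 0.925 2.891 1.511
endloop
endfacet
facet normal 0.349 0.632 -0.692
outer loop
vertex 0.073 2.629 0.841
vertex 0.925 2.891 1.511
vertex 1.023 2.047 0.789
endloop
endfacet
facet normal -0.000 0.089 -0.996
outer loop
vertex 0.073 2.629 0.841
vertex 1.023 2.047 0.789
vertex 0.043 1.519 0.742
endloop
endfacet
facet normal -0.667 0.084 -0.740
outer loop
vertex 0.073 2.629 0.841
vertex 0.043 1.519 0.742
vertex -0.661 2.036 1.435
endloop
endfacet
facet normal 0.153 0.897 0.415
outer loop
vertex 0.925 2.891 1.511
vertex -0.115 2.884 1.91
vertex 0.717 2.461 2.518
endloop
endfacet
facet normal -0.862 0.350 0.366
outer loop
vertex -0.115 2.884 1.91
vertex -0.661 2.036 1.435
vertex -0.263 1.933 2.471
endloop
endfacet
facet normal -0.761 -0.525 -0.381
outer loop
vertex -0.661 2.036 1.435
vertex 0.043 1.519 0.742
vertex -0.165 1.089 1.749
endloop
endfacet
facet normal 0.317 -0.518 -0.794
outer loop
vertex 0.043 1.519 0.742
vertex 1.023 2.047 0.789
vertex 0.875 1.096 1.35
endloop
endfacet
facet normal 0.882 0.361 -0.303
outer loop
vertex 1.023 2.047 0.789
vertex 0.925 2.891 1.511
vertex 1.421 1.944 1.825
endloop
endfacet
facet normal 0.000 -0.089 0.996
outer loop
vertex 0.687 1.351 2.419
vertex 0.717 2.461 2.518
vertex -0.263 1.933 2.471
endloop
endfacet
facet normal -0.349 -0.632 0.692
outer loop
vertex 0.687 1.351 2.419
vertex -0.263 1.933 2.471
vertex -0.165 1.089 1.749
endloop
endfacet
facet normal 0.102 -0.964 0.248
outer loop
vertex 0.687 1.351 2.419
vertex -0.165 1.089 1.749
vertex 0.875 1.096 1.35
endloop
endfacet
facet normal 0.730 -0.625 0.277
outer loop
vertex 0.687 1.351 2.419
vertex 0.875 1.096 1.35
vertex 1.421 1.944 1.825
endloop
endfacet
facet normal 0.667 -0.084 0.740
outer loop
vertex 0.687 1.351 2.419
vertex 1.421 1.944 1.825
vertex 0.717 2.461 2.518
endloop
endfacet
facet normal -0.317 0.518 0.794
outer loop
vertex -0.263 1.933 2.471
vertex 0.717 2.461 2.518
vertex -0.115 2.884 1.91
endloop
endfacet
facet normal -0.882 -0.361 0.303
outer loop
vertex -0.165 1.089 1.749
vertex -0.263 1.933 2.471
vertex -0.661 2.036 1.435
endloop
endfacet
facet normal -0.153 -0.897 -0.415
outer loop
vertex 0.875 1.096 1.35
vertex -0.165 1.089 1.749
vertex 0.043 1.519 0.742
endloop
endfacet
facet normal 0.862 -0.350 -0.366
outer loop
vertex 1.421 1.944 1.825
vertex 0.875 1.096 1.35
vertex 1.023 2.047 0.789
endloop
endfacet
facet normal 0.761 0.525 0.381
outer loop
vertex 0.717 2.461 2.518
vertex 1.421 1.944 1.825
vertex 0.925 2.891 1.511
endloop
endfacet

endsolid


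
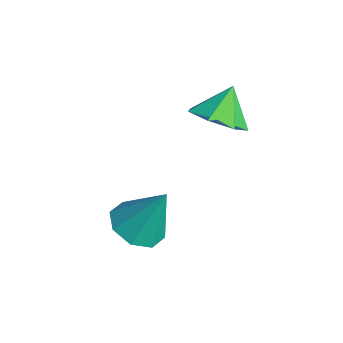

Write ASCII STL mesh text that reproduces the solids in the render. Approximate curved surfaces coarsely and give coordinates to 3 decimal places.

solid 
facet normal 0.300 -0.591 -0.749
outer loop
vertex 1.542 0.742 -1.776
vertex 0.554 0.688 -2.129
vertex 1.301 1.383 -2.378
endloop
endfacet
facet normal 0.581 0.662 0.473
outer loop
vertex 1.542 0.742 -1.776
vertex 1.301 1.383 -2.378
vertex 0.146 1.492 -1.111
endloop
endfacet
facet normal 0.301 -0.591 -0.748
outer loop
vertex 1.301 1.383 -2.378
vertex 0.554 0.688 -2.129
vertex 0.498 1.5 -2.793
endloop
endfacet
facet normal 0.128 0.991 0.032
outer loop
vertex 1.301 1.383 -2.378
vertex 0.498 1.5 -2.793
vertex 0.146 1.492 -1.111
endloop
endfacet
facet normal 0.301 -0.591 -0.748
outer loop
vertex 0.498 1.5 -2.793
vertex 0.554 0.688 -2.129
vertex -0.262 1.006 -2.708
endloop
endfacet
facet normal -0.550 0.828 -0.111
outer loop
vertex 0.498 1.5 -2.793
vertex -0.262 1.006 -2.708
vertex 0.146 1.492 -1.111
endloop
endfacet
facet normal 0.301 -0.591 -0.748
outer loop
vertex -0.262 1.006 -2.708
vertex 0.554 0.688 -2.129
vertex -0.408 0.272 -2.187
endloop
endfacet
facet normal -0.943 0.295 0.151
outer loop
vertex -0.262 1.006 -2.708
vertex -0.408 0.272 -2.187
vertex 0.146 1.492 -1.111
endloop
endfacet
facet normal 0.301 -0.591 -0.749
outer loop
vertex -0.408 0.272 -2.187
vertex 0.554 0.688 -2.129
vertex 0.171 -0.148 -1.623
endloop
endfacet
facet normal -0.755 -0.206 0.622
outer loop
vertex -0.408 0.272 -2.187
vertex 0.171 -0.148 -1.623
vertex 0.146 1.492 -1.111
endloop
endfacet
facet normal 0.300 -0.591 -0.749
outer loop
vertex 0.171 -0.148 -1.623
vertex 0.554 0.688 -2.129
vertex 1.038 0.061 -1.44
endloop
endfacet
facet normal -0.128 -0.297 0.946
outer loop
vertex 0.171 -0.148 -1.623
vertex 1.038 0.061 -1.44
vertex 0.146 1.492 -1.111
endloop
endfacet
facet normal 0.300 -0.591 -0.749
outer loop
vertex 1.038 0.061 -1.44
vertex 0.554 0.688 -2.129
vertex 1.542 0.742 -1.776
endloop
endfacet
facet normal 0.467 0.089 0.880
outer loop
vertex 1.038 0.061 -1.44
vertex 1.542 0.742 -1.776
vertex 0.146 1.492 -1.111
endloop
endfacet
facet normal -0.262 -0.389 -0.883
outer loop
vertex 2.469 -3.439 -4.753
vertex 1.715 -2.8 -4.811
vertex 2.663 -2.791 -5.096
endloop
endfacet
facet normal 0.954 -0.146 0.263
outer loop
vertex 2.469 -3.439 -4.753
vertex 2.663 -2.791 -5.096
vertex 2.225 -2.04 -3.089
endloop
endfacet
facet normal -0.262 -0.389 -0.883
outer loop
vertex 2.663 -2.791 -5.096
vertex 1.715 -2.8 -4.811
vertex 2.302 -2.149 -5.272
endloop
endfacet
facet normal 0.871 0.491 0.006
outer loop
vertex 2.663 -2.791 -5.096
vertex 2.302 -2.149 -5.272
vertex 2.225 -2.04 -3.089
endloop
endfacet
facet normal -0.262 -0.389 -0.883
outer loop
vertex 2.302 -2.149 -5.272
vertex 1.715 -2.8 -4.811
vertex 1.597 -1.888 -5.178
endloop
endfacet
facet normal 0.343 0.939 -0.035
outer loop
vertex 2.302 -2.149 -5.272
vertex 1.597 -1.888 -5.178
vertex 2.225 -2.04 -3.089
endloop
endfacet
facet normal -0.262 -0.389 -0.883
outer loop
vertex 1.597 -1.888 -5.178
vertex 1.715 -2.8 -4.811
vertex 0.961 -2.161 -4.869
endloop
endfacet
facet normal -0.321 0.933 0.164
outer loop
vertex 1.597 -1.888 -5.178
vertex 0.961 -2.161 -4.869
vertex 2.225 -2.04 -3.089
endloop
endfacet
facet normal -0.261 -0.389 -0.884
outer loop
vertex 0.961 -2.161 -4.869
vertex 1.715 -2.8 -4.811
vertex 0.767 -2.808 -4.527
endloop
endfacet
facet normal -0.732 0.477 0.487
outer loop
vertex 0.961 -2.161 -4.869
vertex 0.767 -2.808 -4.527
vertex 2.225 -2.04 -3.089
endloop
endfacet
facet normal -0.261 -0.390 -0.883
outer loop
vertex 0.767 -2.808 -4.527
vertex 1.715 -2.8 -4.811
vertex 1.128 -3.45 -4.35
endloop
endfacet
facet normal -0.649 -0.160 0.744
outer loop
vertex 0.767 -2.808 -4.527
vertex 1.128 -3.45 -4.35
vertex 2.225 -2.04 -3.089
endloop
endfacet
facet normal -0.262 -0.390 -0.883
outer loop
vertex 1.128 -3.45 -4.35
vertex 1.715 -2.8 -4.811
vertex 1.833 -3.711 -4.444
endloop
endfacet
facet normal -0.120 -0.608 0.785
outer loop
vertex 1.128 -3.45 -4.35
vertex 1.833 -3.711 -4.444
vertex 2.225 -2.04 -3.089
endloop
endfacet
facet normal -0.262 -0.390 -0.883
outer loop
vertex 1.833 -3.711 -4.444
vertex 1.715 -2.8 -4.811
vertex 2.469 -3.439 -4.753
endloop
endfacet
facet normal 0.542 -0.602 0.586
outer loop
vertex 1.833 -3.711 -4.444
vertex 2.469 -3.439 -4.753
vertex 2.225 -2.04 -3.089
endloop
endfacet

endsolid


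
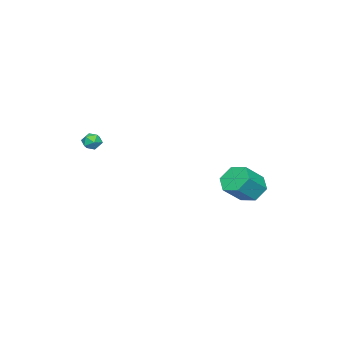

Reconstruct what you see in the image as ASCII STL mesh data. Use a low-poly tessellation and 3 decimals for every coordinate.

solid 
facet normal 0.140 0.891 0.431
outer loop
vertex 0.431 -3.254 1.953
vertex 0.535 -3.552 2.535
vertex 1.044 -3.435 2.128
endloop
endfacet
facet normal 0.340 0.905 -0.254
outer loop
vertex 0.431 -3.254 1.953
vertex 1.044 -3.435 2.128
vertex 0.835 -3.531 1.507
endloop
endfacet
facet normal -0.225 0.723 -0.653
outer loop
vertex 0.431 -3.254 1.953
vertex 0.835 -3.531 1.507
vertex 0.197 -3.708 1.531
endloop
endfacet
facet normal -0.773 0.597 -0.214
outer loop
vertex 0.431 -3.254 1.953
vertex 0.197 -3.708 1.531
vertex 0.012 -3.72 2.166
endloop
endfacet
facet normal -0.548 0.701 0.457
outer loop
vertex 0.431 -3.254 1.953
vertex 0.012 -3.72 2.166
vertex 0.535 -3.552 2.535
endloop
endfacet
facet normal 0.844 0.408 -0.347
outer loop
vertex 0.835 -3.531 1.507
vertex 1.044 -3.435 2.128
vertex 1.188 -4.0 1.814
endloop
endfacet
facet normal 0.520 0.387 0.762
outer loop
vertex 1.044 -3.435 2.128
vertex 0.535 -3.552 2.535
vertex 1.003 -4.012 2.449
endloop
endfacet
facet normal -0.592 0.080 0.802
outer loop
vertex 0.535 -3.552 2.535
vertex 0.012 -3.72 2.166
vertex 0.365 -4.189 2.473
endloop
endfacet
facet normal -0.956 -0.088 -0.280
outer loop
vertex 0.012 -3.72 2.166
vertex 0.197 -3.708 1.531
vertex 0.156 -4.285 1.852
endloop
endfacet
facet normal -0.069 0.115 -0.991
outer loop
vertex 0.197 -3.708 1.531
vertex 0.835 -3.531 1.507
vertex 0.665 -4.168 1.445
endloop
endfacet
facet normal 0.773 -0.597 0.214
outer loop
vertex 0.769 -4.466 2.027
vertex 1.188 -4.0 1.814
vertex 1.003 -4.012 2.449
endloop
endfacet
facet normal 0.225 -0.723 0.653
outer loop
vertex 0.769 -4.466 2.027
vertex 1.003 -4.012 2.449
vertex 0.365 -4.189 2.473
endloop
endfacet
facet normal -0.340 -0.905 0.254
outer loop
vertex 0.769 -4.466 2.027
vertex 0.365 -4.189 2.473
vertex 0.156 -4.285 1.852
endloop
endfacet
facet normal -0.140 -0.891 -0.431
outer loop
vertex 0.769 -4.466 2.027
vertex 0.156 -4.285 1.852
vertex 0.665 -4.168 1.445
endloop
endfacet
facet normal 0.548 -0.701 -0.457
outer loop
vertex 0.769 -4.466 2.027
vertex 0.665 -4.168 1.445
vertex 1.188 -4.0 1.814
endloop
endfacet
facet normal 0.956 0.088 0.280
outer loop
vertex 1.003 -4.012 2.449
vertex 1.188 -4.0 1.814
vertex 1.044 -3.435 2.128
endloop
endfacet
facet normal 0.069 -0.115 0.991
outer loop
vertex 0.365 -4.189 2.473
vertex 1.003 -4.012 2.449
vertex 0.535 -3.552 2.535
endloop
endfacet
facet normal -0.844 -0.408 0.347
outer loop
vertex 0.156 -4.285 1.852
vertex 0.365 -4.189 2.473
vertex 0.012 -3.72 2.166
endloop
endfacet
facet normal -0.520 -0.387 -0.762
outer loop
vertex 0.665 -4.168 1.445
vertex 0.156 -4.285 1.852
vertex 0.197 -3.708 1.531
endloop
endfacet
facet normal 0.592 -0.080 -0.802
outer loop
vertex 1.188 -4.0 1.814
vertex 0.665 -4.168 1.445
vertex 0.835 -3.531 1.507
endloop
endfacet
facet normal -0.709 0.278 -0.648
outer loop
vertex -3.325 3.532 -2.551
vertex -3.871 3.968 -1.767
vertex -3.164 4.538 -2.295
endloop
endfacet
facet normal 0.689 0.073 -0.721
outer loop
vertex -3.325 3.532 -2.551
vertex -3.164 4.538 -2.295
vertex -2.063 3.037 -1.397
endloop
endfacet
facet normal 0.689 0.074 -0.721
outer loop
vertex -2.063 3.037 -1.397
vertex -3.164 4.538 -2.295
vertex -1.903 4.042 -1.141
endloop
endfacet
facet normal 0.709 -0.278 0.648
outer loop
vertex -2.063 3.037 -1.397
vertex -1.903 4.042 -1.141
vertex -2.609 3.472 -0.613
endloop
endfacet
facet normal -0.709 0.279 -0.648
outer loop
vertex -3.164 4.538 -2.295
vertex -3.871 3.968 -1.767
vertex -3.71 4.973 -1.511
endloop
endfacet
facet normal 0.477 0.866 -0.149
outer loop
vertex -3.164 4.538 -2.295
vertex -3.71 4.973 -1.511
vertex -1.903 4.042 -1.141
endloop
endfacet
facet normal 0.477 0.866 -0.150
outer loop
vertex -1.903 4.042 -1.141
vertex -3.71 4.973 -1.511
vertex -2.449 4.478 -0.357
endloop
endfacet
facet normal 0.709 -0.278 0.648
outer loop
vertex -1.903 4.042 -1.141
vertex -2.449 4.478 -0.357
vertex -2.609 3.472 -0.613
endloop
endfacet
facet normal -0.709 0.279 -0.648
outer loop
vertex -3.71 4.973 -1.511
vertex -3.871 3.968 -1.767
vertex -4.417 4.403 -0.983
endloop
endfacet
facet normal -0.212 0.793 0.572
outer loop
vertex -3.71 4.973 -1.511
vertex -4.417 4.403 -0.983
vertex -2.449 4.478 -0.357
endloop
endfacet
facet normal -0.212 0.792 0.572
outer loop
vertex -2.449 4.478 -0.357
vertex -4.417 4.403 -0.983
vertex -3.155 3.908 0.171
endloop
endfacet
facet normal 0.709 -0.278 0.648
outer loop
vertex -2.449 4.478 -0.357
vertex -3.155 3.908 0.171
vertex -2.609 3.472 -0.613
endloop
endfacet
facet normal -0.709 0.278 -0.648
outer loop
vertex -4.417 4.403 -0.983
vertex -3.871 3.968 -1.767
vertex -4.577 3.398 -1.239
endloop
endfacet
facet normal -0.689 -0.074 0.721
outer loop
vertex -4.417 4.403 -0.983
vertex -4.577 3.398 -1.239
vertex -3.155 3.908 0.171
endloop
endfacet
facet normal -0.689 -0.073 0.721
outer loop
vertex -3.155 3.908 0.171
vertex -4.577 3.398 -1.239
vertex -3.316 2.902 -0.085
endloop
endfacet
facet normal 0.709 -0.278 0.648
outer loop
vertex -3.155 3.908 0.171
vertex -3.316 2.902 -0.085
vertex -2.609 3.472 -0.613
endloop
endfacet
facet normal -0.709 0.278 -0.648
outer loop
vertex -4.577 3.398 -1.239
vertex -3.871 3.968 -1.767
vertex -4.031 2.962 -2.023
endloop
endfacet
facet normal -0.477 -0.866 0.149
outer loop
vertex -4.577 3.398 -1.239
vertex -4.031 2.962 -2.023
vertex -3.316 2.902 -0.085
endloop
endfacet
facet normal -0.476 -0.866 0.149
outer loop
vertex -3.316 2.902 -0.085
vertex -4.031 2.962 -2.023
vertex -2.77 2.467 -0.869
endloop
endfacet
facet normal 0.709 -0.279 0.648
outer loop
vertex -3.316 2.902 -0.085
vertex -2.77 2.467 -0.869
vertex -2.609 3.472 -0.613
endloop
endfacet
facet normal -0.709 0.278 -0.648
outer loop
vertex -4.031 2.962 -2.023
vertex -3.871 3.968 -1.767
vertex -3.325 3.532 -2.551
endloop
endfacet
facet normal 0.212 -0.792 -0.572
outer loop
vertex -4.031 2.962 -2.023
vertex -3.325 3.532 -2.551
vertex -2.77 2.467 -0.869
endloop
endfacet
facet normal 0.212 -0.793 -0.572
outer loop
vertex -2.77 2.467 -0.869
vertex -3.325 3.532 -2.551
vertex -2.063 3.037 -1.397
endloop
endfacet
facet normal 0.709 -0.279 0.648
outer loop
vertex -2.77 2.467 -0.869
vertex -2.063 3.037 -1.397
vertex -2.609 3.472 -0.613
endloop
endfacet

endsolid


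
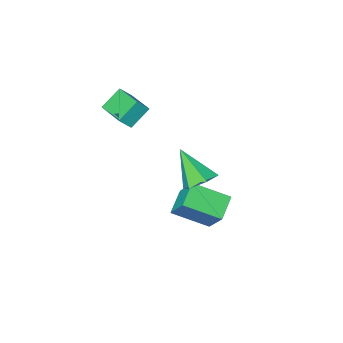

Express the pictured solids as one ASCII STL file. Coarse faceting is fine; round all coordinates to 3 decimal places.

solid 
facet normal -0.732 0.531 -0.428
outer loop
vertex -2.024 1.779 -3.817
vertex -1.915 3.121 -2.338
vertex -0.998 2.561 -4.602
endloop
endfacet
facet normal -0.055 -0.671 -0.740
outer loop
vertex 0.575 1.419 -3.682
vertex -2.024 1.779 -3.817
vertex -0.998 2.561 -4.602
endloop
endfacet
facet normal -0.731 0.531 -0.428
outer loop
vertex -0.998 2.561 -4.602
vertex -1.915 3.121 -2.338
vertex -0.888 3.903 -3.123
endloop
endfacet
facet normal 0.680 0.517 -0.520
outer loop
vertex -0.888 3.903 -3.123
vertex 0.575 1.419 -3.682
vertex -0.998 2.561 -4.602
endloop
endfacet
facet normal -0.680 -0.518 0.520
outer loop
vertex -2.024 1.779 -3.817
vertex -0.342 1.979 -1.418
vertex -1.915 3.121 -2.338
endloop
endfacet
facet normal -0.055 -0.671 -0.740
outer loop
vertex -0.452 0.637 -2.897
vertex -2.024 1.779 -3.817
vertex 0.575 1.419 -3.682
endloop
endfacet
facet normal -0.680 -0.517 0.520
outer loop
vertex -0.452 0.637 -2.897
vertex -0.342 1.979 -1.418
vertex -2.024 1.779 -3.817
endloop
endfacet
facet normal 0.054 0.671 0.740
outer loop
vertex -1.915 3.121 -2.338
vertex -0.342 1.979 -1.418
vertex -0.888 3.903 -3.123
endloop
endfacet
facet normal 0.680 0.517 -0.520
outer loop
vertex 0.684 2.761 -2.203
vertex 0.575 1.419 -3.682
vertex -0.888 3.903 -3.123
endloop
endfacet
facet normal 0.055 0.671 0.740
outer loop
vertex -0.888 3.903 -3.123
vertex -0.342 1.979 -1.418
vertex 0.684 2.761 -2.203
endloop
endfacet
facet normal 0.731 -0.531 0.428
outer loop
vertex 0.684 2.761 -2.203
vertex -0.452 0.637 -2.897
vertex 0.575 1.419 -3.682
endloop
endfacet
facet normal 0.732 -0.531 0.427
outer loop
vertex -0.342 1.979 -1.418
vertex -0.452 0.637 -2.897
vertex 0.684 2.761 -2.203
endloop
endfacet
facet normal -0.176 0.594 -0.785
outer loop
vertex 1.419 4.034 0.099
vertex 0.688 4.441 0.571
vertex 1.573 4.806 0.649
endloop
endfacet
facet normal 0.970 -0.235 0.058
outer loop
vertex 1.419 4.034 0.099
vertex 1.573 4.806 0.649
vertex 1.072 3.139 2.289
endloop
endfacet
facet normal -0.176 0.595 -0.784
outer loop
vertex 1.573 4.806 0.649
vertex 0.688 4.441 0.571
vertex 0.842 5.212 1.121
endloop
endfacet
facet normal 0.646 0.428 0.632
outer loop
vertex 1.573 4.806 0.649
vertex 0.842 5.212 1.121
vertex 1.072 3.139 2.289
endloop
endfacet
facet normal -0.175 0.595 -0.785
outer loop
vertex 0.842 5.212 1.121
vertex 0.688 4.441 0.571
vertex -0.043 4.848 1.042
endloop
endfacet
facet normal -0.262 0.452 0.853
outer loop
vertex 0.842 5.212 1.121
vertex -0.043 4.848 1.042
vertex 1.072 3.139 2.289
endloop
endfacet
facet normal -0.175 0.594 -0.785
outer loop
vertex -0.043 4.848 1.042
vertex 0.688 4.441 0.571
vertex -0.196 4.076 0.492
endloop
endfacet
facet normal -0.846 -0.188 0.499
outer loop
vertex -0.043 4.848 1.042
vertex -0.196 4.076 0.492
vertex 1.072 3.139 2.289
endloop
endfacet
facet normal -0.175 0.594 -0.785
outer loop
vertex -0.196 4.076 0.492
vertex 0.688 4.441 0.571
vertex 0.535 3.669 0.021
endloop
endfacet
facet normal -0.522 -0.850 -0.075
outer loop
vertex -0.196 4.076 0.492
vertex 0.535 3.669 0.021
vertex 1.072 3.139 2.289
endloop
endfacet
facet normal -0.176 0.594 -0.785
outer loop
vertex 0.535 3.669 0.021
vertex 0.688 4.441 0.571
vertex 1.419 4.034 0.099
endloop
endfacet
facet normal 0.387 -0.873 -0.296
outer loop
vertex 0.535 3.669 0.021
vertex 1.419 4.034 0.099
vertex 1.072 3.139 2.289
endloop
endfacet
facet normal -0.722 -0.014 0.692
outer loop
vertex 0.854 -3.107 3.091
vertex 1.031 -1.017 3.317
vertex 0.228 -2.984 2.441
endloop
endfacet
facet normal -0.083 -0.991 -0.107
outer loop
vertex 1.289 -2.963 1.423
vertex 0.854 -3.107 3.091
vertex 0.228 -2.984 2.441
endloop
endfacet
facet normal -0.722 -0.013 0.692
outer loop
vertex 0.228 -2.984 2.441
vertex 1.031 -1.017 3.317
vertex 0.406 -0.893 2.667
endloop
endfacet
facet normal -0.687 0.136 -0.714
outer loop
vertex 0.406 -0.893 2.667
vertex 1.289 -2.963 1.423
vertex 0.228 -2.984 2.441
endloop
endfacet
facet normal 0.687 -0.135 0.714
outer loop
vertex 0.854 -3.107 3.091
vertex 2.092 -0.996 2.299
vertex 1.031 -1.017 3.317
endloop
endfacet
facet normal -0.085 -0.991 -0.108
outer loop
vertex 1.914 -3.087 2.073
vertex 0.854 -3.107 3.091
vertex 1.289 -2.963 1.423
endloop
endfacet
facet normal 0.688 -0.136 0.713
outer loop
vertex 1.914 -3.087 2.073
vertex 2.092 -0.996 2.299
vertex 0.854 -3.107 3.091
endloop
endfacet
facet normal 0.084 0.991 0.108
outer loop
vertex 1.031 -1.017 3.317
vertex 2.092 -0.996 2.299
vertex 0.406 -0.893 2.667
endloop
endfacet
facet normal -0.688 0.135 -0.713
outer loop
vertex 1.466 -0.873 1.649
vertex 1.289 -2.963 1.423
vertex 0.406 -0.893 2.667
endloop
endfacet
facet normal 0.084 0.991 0.107
outer loop
vertex 0.406 -0.893 2.667
vertex 2.092 -0.996 2.299
vertex 1.466 -0.873 1.649
endloop
endfacet
facet normal 0.722 0.014 -0.692
outer loop
vertex 1.466 -0.873 1.649
vertex 1.914 -3.087 2.073
vertex 1.289 -2.963 1.423
endloop
endfacet
facet normal 0.721 0.013 -0.692
outer loop
vertex 2.092 -0.996 2.299
vertex 1.914 -3.087 2.073
vertex 1.466 -0.873 1.649
endloop
endfacet

endsolid


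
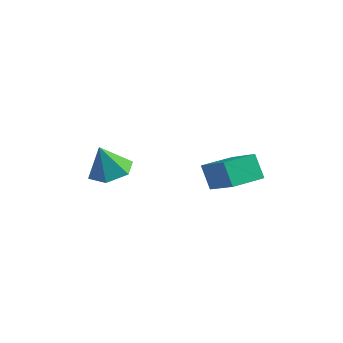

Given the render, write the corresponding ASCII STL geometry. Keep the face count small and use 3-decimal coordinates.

solid 
facet normal -0.806 0.281 -0.521
outer loop
vertex 0.497 2.403 3.101
vertex 0.956 3.757 3.121
vertex 1.089 2.218 2.085
endloop
endfacet
facet normal -0.321 -0.947 -0.015
outer loop
vertex 2.564 1.703 3.039
vertex 0.497 2.403 3.101
vertex 1.089 2.218 2.085
endloop
endfacet
facet normal -0.806 0.281 -0.521
outer loop
vertex 1.089 2.218 2.085
vertex 0.956 3.757 3.121
vertex 1.548 3.572 2.106
endloop
endfacet
facet normal 0.498 -0.155 -0.853
outer loop
vertex 1.548 3.572 2.106
vertex 2.564 1.703 3.039
vertex 1.089 2.218 2.085
endloop
endfacet
facet normal -0.497 0.156 0.853
outer loop
vertex 0.497 2.403 3.101
vertex 2.431 3.242 4.075
vertex 0.956 3.757 3.121
endloop
endfacet
facet normal -0.321 -0.947 -0.015
outer loop
vertex 1.972 1.888 4.054
vertex 0.497 2.403 3.101
vertex 2.564 1.703 3.039
endloop
endfacet
facet normal -0.497 0.155 0.854
outer loop
vertex 1.972 1.888 4.054
vertex 2.431 3.242 4.075
vertex 0.497 2.403 3.101
endloop
endfacet
facet normal 0.321 0.947 0.015
outer loop
vertex 0.956 3.757 3.121
vertex 2.431 3.242 4.075
vertex 1.548 3.572 2.106
endloop
endfacet
facet normal 0.497 -0.156 -0.854
outer loop
vertex 3.023 3.057 3.059
vertex 2.564 1.703 3.039
vertex 1.548 3.572 2.106
endloop
endfacet
facet normal 0.321 0.947 0.015
outer loop
vertex 1.548 3.572 2.106
vertex 2.431 3.242 4.075
vertex 3.023 3.057 3.059
endloop
endfacet
facet normal 0.806 -0.281 0.521
outer loop
vertex 3.023 3.057 3.059
vertex 1.972 1.888 4.054
vertex 2.564 1.703 3.039
endloop
endfacet
facet normal 0.806 -0.281 0.521
outer loop
vertex 2.431 3.242 4.075
vertex 1.972 1.888 4.054
vertex 3.023 3.057 3.059
endloop
endfacet
facet normal 0.150 0.271 -0.951
outer loop
vertex -1.522 0.475 2.747
vertex -2.461 0.516 2.611
vertex -1.99 1.287 2.905
endloop
endfacet
facet normal 0.672 0.252 0.697
outer loop
vertex -1.522 0.475 2.747
vertex -1.99 1.287 2.905
vertex -2.679 0.124 3.989
endloop
endfacet
facet normal 0.151 0.271 -0.951
outer loop
vertex -1.99 1.287 2.905
vertex -2.461 0.516 2.611
vertex -2.929 1.328 2.768
endloop
endfacet
facet normal -0.073 0.703 0.708
outer loop
vertex -1.99 1.287 2.905
vertex -2.929 1.328 2.768
vertex -2.679 0.124 3.989
endloop
endfacet
facet normal 0.151 0.271 -0.951
outer loop
vertex -2.929 1.328 2.768
vertex -2.461 0.516 2.611
vertex -3.401 0.558 2.474
endloop
endfacet
facet normal -0.817 0.318 0.481
outer loop
vertex -2.929 1.328 2.768
vertex -3.401 0.558 2.474
vertex -2.679 0.124 3.989
endloop
endfacet
facet normal 0.151 0.271 -0.951
outer loop
vertex -3.401 0.558 2.474
vertex -2.461 0.516 2.611
vertex -2.933 -0.254 2.317
endloop
endfacet
facet normal -0.820 -0.519 0.242
outer loop
vertex -3.401 0.558 2.474
vertex -2.933 -0.254 2.317
vertex -2.679 0.124 3.989
endloop
endfacet
facet normal 0.150 0.271 -0.951
outer loop
vertex -2.933 -0.254 2.317
vertex -2.461 0.516 2.611
vertex -1.994 -0.295 2.453
endloop
endfacet
facet normal -0.076 -0.970 0.231
outer loop
vertex -2.933 -0.254 2.317
vertex -1.994 -0.295 2.453
vertex -2.679 0.124 3.989
endloop
endfacet
facet normal 0.150 0.271 -0.951
outer loop
vertex -1.994 -0.295 2.453
vertex -2.461 0.516 2.611
vertex -1.522 0.475 2.747
endloop
endfacet
facet normal 0.669 -0.585 0.458
outer loop
vertex -1.994 -0.295 2.453
vertex -1.522 0.475 2.747
vertex -2.679 0.124 3.989
endloop
endfacet

endsolid


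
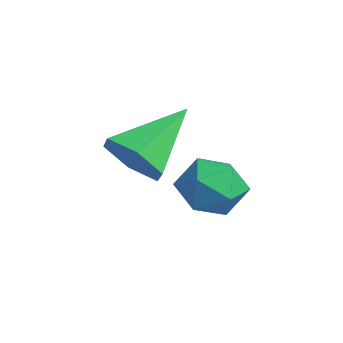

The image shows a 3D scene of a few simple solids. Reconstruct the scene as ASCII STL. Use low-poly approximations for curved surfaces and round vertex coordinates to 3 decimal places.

solid 
facet normal -0.805 0.586 -0.090
outer loop
vertex 0.484 1.33 -0.942
vertex -0.02 0.721 -0.401
vertex 0.459 1.441 0.008
endloop
endfacet
facet normal -0.205 0.971 -0.119
outer loop
vertex 0.484 1.33 -0.942
vertex 0.459 1.441 0.008
vertex 1.282 1.557 -0.466
endloop
endfacet
facet normal 0.188 0.726 -0.662
outer loop
vertex 0.484 1.33 -0.942
vertex 1.282 1.557 -0.466
vertex 1.312 0.908 -1.169
endloop
endfacet
facet normal -0.170 0.187 -0.967
outer loop
vertex 0.484 1.33 -0.942
vertex 1.312 0.908 -1.169
vertex 0.507 0.391 -1.128
endloop
endfacet
facet normal -0.783 0.102 -0.614
outer loop
vertex 0.484 1.33 -0.942
vertex 0.507 0.391 -1.128
vertex -0.02 0.721 -0.401
endloop
endfacet
facet normal 0.158 0.860 0.485
outer loop
vertex 1.282 1.557 -0.466
vertex 0.459 1.441 0.008
vertex 1.273 1.089 0.368
endloop
endfacet
facet normal -0.812 0.238 0.533
outer loop
vertex 0.459 1.441 0.008
vertex -0.02 0.721 -0.401
vertex 0.468 0.572 0.409
endloop
endfacet
facet normal -0.776 -0.546 -0.315
outer loop
vertex -0.02 0.721 -0.401
vertex 0.507 0.391 -1.128
vertex 0.498 -0.077 -0.294
endloop
endfacet
facet normal 0.216 -0.407 -0.887
outer loop
vertex 0.507 0.391 -1.128
vertex 1.312 0.908 -1.169
vertex 1.321 0.039 -0.768
endloop
endfacet
facet normal 0.794 0.463 -0.393
outer loop
vertex 1.312 0.908 -1.169
vertex 1.282 1.557 -0.466
vertex 1.8 0.759 -0.359
endloop
endfacet
facet normal 0.170 -0.187 0.967
outer loop
vertex 1.296 0.15 0.182
vertex 1.273 1.089 0.368
vertex 0.468 0.572 0.409
endloop
endfacet
facet normal -0.188 -0.726 0.662
outer loop
vertex 1.296 0.15 0.182
vertex 0.468 0.572 0.409
vertex 0.498 -0.077 -0.294
endloop
endfacet
facet normal 0.205 -0.971 0.119
outer loop
vertex 1.296 0.15 0.182
vertex 0.498 -0.077 -0.294
vertex 1.321 0.039 -0.768
endloop
endfacet
facet normal 0.805 -0.586 0.090
outer loop
vertex 1.296 0.15 0.182
vertex 1.321 0.039 -0.768
vertex 1.8 0.759 -0.359
endloop
endfacet
facet normal 0.783 -0.102 0.614
outer loop
vertex 1.296 0.15 0.182
vertex 1.8 0.759 -0.359
vertex 1.273 1.089 0.368
endloop
endfacet
facet normal -0.216 0.407 0.887
outer loop
vertex 0.468 0.572 0.409
vertex 1.273 1.089 0.368
vertex 0.459 1.441 0.008
endloop
endfacet
facet normal -0.794 -0.463 0.393
outer loop
vertex 0.498 -0.077 -0.294
vertex 0.468 0.572 0.409
vertex -0.02 0.721 -0.401
endloop
endfacet
facet normal -0.158 -0.860 -0.485
outer loop
vertex 1.321 0.039 -0.768
vertex 0.498 -0.077 -0.294
vertex 0.507 0.391 -1.128
endloop
endfacet
facet normal 0.812 -0.238 -0.533
outer loop
vertex 1.8 0.759 -0.359
vertex 1.321 0.039 -0.768
vertex 1.312 0.908 -1.169
endloop
endfacet
facet normal 0.776 0.546 0.315
outer loop
vertex 1.273 1.089 0.368
vertex 1.8 0.759 -0.359
vertex 1.282 1.557 -0.466
endloop
endfacet
facet normal 0.250 -0.808 -0.534
outer loop
vertex -0.574 -0.511 0.365
vertex -1.29 -0.302 -0.287
vertex -0.38 0.065 -0.416
endloop
endfacet
facet normal 0.789 0.384 0.479
outer loop
vertex -0.574 -0.511 0.365
vertex -0.38 0.065 -0.416
vertex -1.83 1.442 0.867
endloop
endfacet
facet normal 0.250 -0.808 -0.534
outer loop
vertex -0.38 0.065 -0.416
vertex -1.29 -0.302 -0.287
vertex -1.096 0.274 -1.068
endloop
endfacet
facet normal 0.506 0.810 -0.297
outer loop
vertex -0.38 0.065 -0.416
vertex -1.096 0.274 -1.068
vertex -1.83 1.442 0.867
endloop
endfacet
facet normal 0.250 -0.808 -0.534
outer loop
vertex -1.096 0.274 -1.068
vertex -1.29 -0.302 -0.287
vertex -2.006 -0.094 -0.938
endloop
endfacet
facet normal -0.375 0.724 -0.579
outer loop
vertex -1.096 0.274 -1.068
vertex -2.006 -0.094 -0.938
vertex -1.83 1.442 0.867
endloop
endfacet
facet normal 0.250 -0.808 -0.534
outer loop
vertex -2.006 -0.094 -0.938
vertex -1.29 -0.302 -0.287
vertex -2.2 -0.67 -0.157
endloop
endfacet
facet normal -0.974 0.212 -0.085
outer loop
vertex -2.006 -0.094 -0.938
vertex -2.2 -0.67 -0.157
vertex -1.83 1.442 0.867
endloop
endfacet
facet normal 0.250 -0.808 -0.534
outer loop
vertex -2.2 -0.67 -0.157
vertex -1.29 -0.302 -0.287
vertex -1.484 -0.879 0.495
endloop
endfacet
facet normal -0.691 -0.214 0.690
outer loop
vertex -2.2 -0.67 -0.157
vertex -1.484 -0.879 0.495
vertex -1.83 1.442 0.867
endloop
endfacet
facet normal 0.250 -0.808 -0.534
outer loop
vertex -1.484 -0.879 0.495
vertex -1.29 -0.302 -0.287
vertex -0.574 -0.511 0.365
endloop
endfacet
facet normal 0.191 -0.128 0.973
outer loop
vertex -1.484 -0.879 0.495
vertex -0.574 -0.511 0.365
vertex -1.83 1.442 0.867
endloop
endfacet

endsolid


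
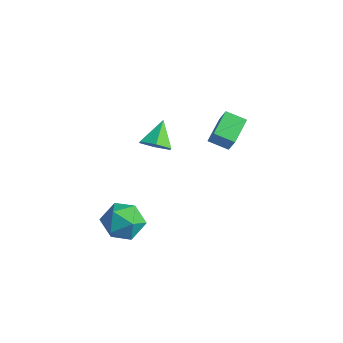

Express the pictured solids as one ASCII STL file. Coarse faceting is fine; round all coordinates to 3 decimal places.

solid 
facet normal -0.495 0.164 -0.853
outer loop
vertex 2.096 2.781 -0.327
vertex 1.504 4.117 0.274
vertex 3.013 3.376 -0.745
endloop
endfacet
facet normal 0.375 -0.845 -0.380
outer loop
vertex 3.716 3.143 0.466
vertex 2.096 2.781 -0.327
vertex 3.013 3.376 -0.745
endloop
endfacet
facet normal -0.496 0.163 -0.853
outer loop
vertex 3.013 3.376 -0.745
vertex 1.504 4.117 0.274
vertex 2.42 4.711 -0.145
endloop
endfacet
facet normal 0.784 0.509 -0.357
outer loop
vertex 2.42 4.711 -0.145
vertex 3.716 3.143 0.466
vertex 3.013 3.376 -0.745
endloop
endfacet
facet normal -0.784 -0.508 0.357
outer loop
vertex 2.096 2.781 -0.327
vertex 2.207 3.884 1.485
vertex 1.504 4.117 0.274
endloop
endfacet
facet normal 0.375 -0.846 -0.380
outer loop
vertex 2.8 2.549 0.885
vertex 2.096 2.781 -0.327
vertex 3.716 3.143 0.466
endloop
endfacet
facet normal -0.783 -0.509 0.358
outer loop
vertex 2.8 2.549 0.885
vertex 2.207 3.884 1.485
vertex 2.096 2.781 -0.327
endloop
endfacet
facet normal -0.375 0.846 0.380
outer loop
vertex 1.504 4.117 0.274
vertex 2.207 3.884 1.485
vertex 2.42 4.711 -0.145
endloop
endfacet
facet normal 0.783 0.508 -0.358
outer loop
vertex 3.124 4.479 1.067
vertex 3.716 3.143 0.466
vertex 2.42 4.711 -0.145
endloop
endfacet
facet normal -0.375 0.845 0.380
outer loop
vertex 2.42 4.711 -0.145
vertex 2.207 3.884 1.485
vertex 3.124 4.479 1.067
endloop
endfacet
facet normal 0.496 -0.164 0.853
outer loop
vertex 3.124 4.479 1.067
vertex 2.8 2.549 0.885
vertex 3.716 3.143 0.466
endloop
endfacet
facet normal 0.495 -0.164 0.853
outer loop
vertex 2.207 3.884 1.485
vertex 2.8 2.549 0.885
vertex 3.124 4.479 1.067
endloop
endfacet
facet normal 0.373 -0.662 -0.650
outer loop
vertex 3.075 -1.433 2.576
vertex 2.578 -1.069 1.92
vertex 3.407 -0.759 2.08
endloop
endfacet
facet normal 0.590 0.269 0.761
outer loop
vertex 3.075 -1.433 2.576
vertex 3.407 -0.759 2.08
vertex 2.002 -0.051 2.92
endloop
endfacet
facet normal 0.373 -0.662 -0.650
outer loop
vertex 3.407 -0.759 2.08
vertex 2.578 -1.069 1.92
vertex 2.91 -0.395 1.424
endloop
endfacet
facet normal 0.496 0.862 0.103
outer loop
vertex 3.407 -0.759 2.08
vertex 2.91 -0.395 1.424
vertex 2.002 -0.051 2.92
endloop
endfacet
facet normal 0.374 -0.662 -0.649
outer loop
vertex 2.91 -0.395 1.424
vertex 2.578 -1.069 1.92
vertex 2.081 -0.706 1.263
endloop
endfacet
facet normal -0.264 0.893 -0.365
outer loop
vertex 2.91 -0.395 1.424
vertex 2.081 -0.706 1.263
vertex 2.002 -0.051 2.92
endloop
endfacet
facet normal 0.374 -0.662 -0.649
outer loop
vertex 2.081 -0.706 1.263
vertex 2.578 -1.069 1.92
vertex 1.749 -1.38 1.759
endloop
endfacet
facet normal -0.928 0.329 -0.174
outer loop
vertex 2.081 -0.706 1.263
vertex 1.749 -1.38 1.759
vertex 2.002 -0.051 2.92
endloop
endfacet
facet normal 0.374 -0.661 -0.650
outer loop
vertex 1.749 -1.38 1.759
vertex 2.578 -1.069 1.92
vertex 2.246 -1.744 2.415
endloop
endfacet
facet normal -0.834 -0.265 0.485
outer loop
vertex 1.749 -1.38 1.759
vertex 2.246 -1.744 2.415
vertex 2.002 -0.051 2.92
endloop
endfacet
facet normal 0.374 -0.661 -0.650
outer loop
vertex 2.246 -1.744 2.415
vertex 2.578 -1.069 1.92
vertex 3.075 -1.433 2.576
endloop
endfacet
facet normal -0.074 -0.295 0.953
outer loop
vertex 2.246 -1.744 2.415
vertex 3.075 -1.433 2.576
vertex 2.002 -0.051 2.92
endloop
endfacet
facet normal -0.337 0.148 0.930
outer loop
vertex 1.909 -1.829 -2.873
vertex 0.797 -2.232 -3.212
vertex 1.635 -3.024 -2.782
endloop
endfacet
facet normal 0.359 -0.011 0.933
outer loop
vertex 1.909 -1.829 -2.873
vertex 1.635 -3.024 -2.782
vertex 2.737 -2.677 -3.202
endloop
endfacet
facet normal 0.699 0.475 0.535
outer loop
vertex 1.909 -1.829 -2.873
vertex 2.737 -2.677 -3.202
vertex 2.581 -1.67 -3.891
endloop
endfacet
facet normal 0.213 0.934 0.286
outer loop
vertex 1.909 -1.829 -2.873
vertex 2.581 -1.67 -3.891
vertex 1.382 -1.395 -3.897
endloop
endfacet
facet normal -0.427 0.732 0.530
outer loop
vertex 1.909 -1.829 -2.873
vertex 1.382 -1.395 -3.897
vertex 0.797 -2.232 -3.212
endloop
endfacet
facet normal 0.441 -0.647 0.622
outer loop
vertex 2.737 -2.677 -3.202
vertex 1.635 -3.024 -2.782
vertex 2.138 -3.605 -3.743
endloop
endfacet
facet normal -0.685 -0.390 0.616
outer loop
vertex 1.635 -3.024 -2.782
vertex 0.797 -2.232 -3.212
vertex 0.939 -3.33 -3.749
endloop
endfacet
facet normal -0.831 0.555 -0.032
outer loop
vertex 0.797 -2.232 -3.212
vertex 1.382 -1.395 -3.897
vertex 0.783 -2.323 -4.438
endloop
endfacet
facet normal 0.204 0.881 -0.426
outer loop
vertex 1.382 -1.395 -3.897
vertex 2.581 -1.67 -3.891
vertex 1.885 -1.976 -4.858
endloop
endfacet
facet normal 0.990 0.139 -0.022
outer loop
vertex 2.581 -1.67 -3.891
vertex 2.737 -2.677 -3.202
vertex 2.723 -2.768 -4.428
endloop
endfacet
facet normal -0.213 -0.934 -0.286
outer loop
vertex 1.611 -3.171 -4.767
vertex 2.138 -3.605 -3.743
vertex 0.939 -3.33 -3.749
endloop
endfacet
facet normal -0.699 -0.475 -0.535
outer loop
vertex 1.611 -3.171 -4.767
vertex 0.939 -3.33 -3.749
vertex 0.783 -2.323 -4.438
endloop
endfacet
facet normal -0.359 0.011 -0.933
outer loop
vertex 1.611 -3.171 -4.767
vertex 0.783 -2.323 -4.438
vertex 1.885 -1.976 -4.858
endloop
endfacet
facet normal 0.337 -0.148 -0.930
outer loop
vertex 1.611 -3.171 -4.767
vertex 1.885 -1.976 -4.858
vertex 2.723 -2.768 -4.428
endloop
endfacet
facet normal 0.427 -0.732 -0.530
outer loop
vertex 1.611 -3.171 -4.767
vertex 2.723 -2.768 -4.428
vertex 2.138 -3.605 -3.743
endloop
endfacet
facet normal -0.204 -0.881 0.426
outer loop
vertex 0.939 -3.33 -3.749
vertex 2.138 -3.605 -3.743
vertex 1.635 -3.024 -2.782
endloop
endfacet
facet normal -0.990 -0.139 0.022
outer loop
vertex 0.783 -2.323 -4.438
vertex 0.939 -3.33 -3.749
vertex 0.797 -2.232 -3.212
endloop
endfacet
facet normal -0.441 0.647 -0.622
outer loop
vertex 1.885 -1.976 -4.858
vertex 0.783 -2.323 -4.438
vertex 1.382 -1.395 -3.897
endloop
endfacet
facet normal 0.685 0.390 -0.616
outer loop
vertex 2.723 -2.768 -4.428
vertex 1.885 -1.976 -4.858
vertex 2.581 -1.67 -3.891
endloop
endfacet
facet normal 0.831 -0.555 0.032
outer loop
vertex 2.138 -3.605 -3.743
vertex 2.723 -2.768 -4.428
vertex 2.737 -2.677 -3.202
endloop
endfacet

endsolid
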